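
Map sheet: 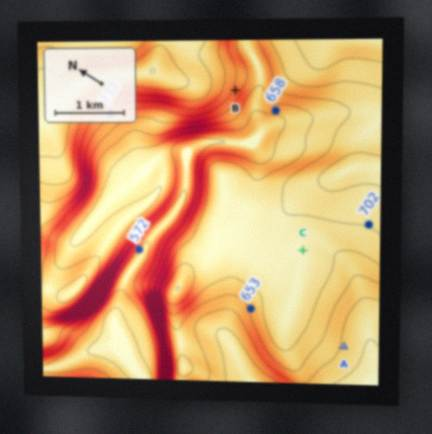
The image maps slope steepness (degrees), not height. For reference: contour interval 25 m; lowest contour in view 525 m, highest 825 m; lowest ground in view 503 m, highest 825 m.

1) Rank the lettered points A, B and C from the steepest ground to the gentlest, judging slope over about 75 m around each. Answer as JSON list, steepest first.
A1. ["B", "A", "C"]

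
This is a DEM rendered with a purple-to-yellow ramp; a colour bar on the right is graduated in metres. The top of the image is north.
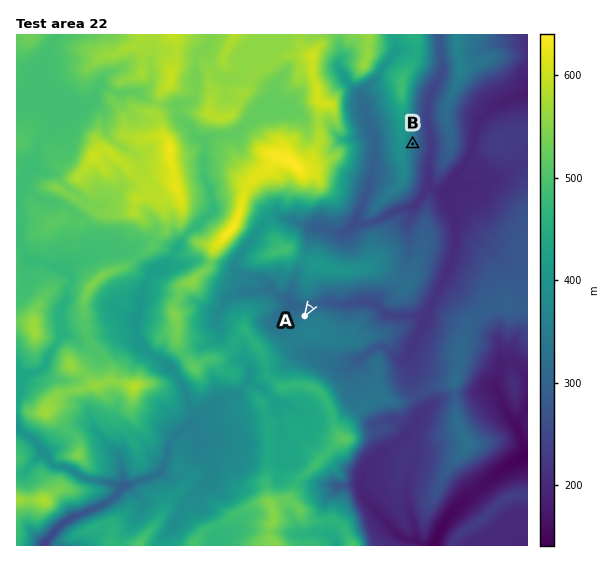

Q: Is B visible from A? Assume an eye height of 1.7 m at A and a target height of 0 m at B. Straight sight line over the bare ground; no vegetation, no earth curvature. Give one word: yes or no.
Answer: no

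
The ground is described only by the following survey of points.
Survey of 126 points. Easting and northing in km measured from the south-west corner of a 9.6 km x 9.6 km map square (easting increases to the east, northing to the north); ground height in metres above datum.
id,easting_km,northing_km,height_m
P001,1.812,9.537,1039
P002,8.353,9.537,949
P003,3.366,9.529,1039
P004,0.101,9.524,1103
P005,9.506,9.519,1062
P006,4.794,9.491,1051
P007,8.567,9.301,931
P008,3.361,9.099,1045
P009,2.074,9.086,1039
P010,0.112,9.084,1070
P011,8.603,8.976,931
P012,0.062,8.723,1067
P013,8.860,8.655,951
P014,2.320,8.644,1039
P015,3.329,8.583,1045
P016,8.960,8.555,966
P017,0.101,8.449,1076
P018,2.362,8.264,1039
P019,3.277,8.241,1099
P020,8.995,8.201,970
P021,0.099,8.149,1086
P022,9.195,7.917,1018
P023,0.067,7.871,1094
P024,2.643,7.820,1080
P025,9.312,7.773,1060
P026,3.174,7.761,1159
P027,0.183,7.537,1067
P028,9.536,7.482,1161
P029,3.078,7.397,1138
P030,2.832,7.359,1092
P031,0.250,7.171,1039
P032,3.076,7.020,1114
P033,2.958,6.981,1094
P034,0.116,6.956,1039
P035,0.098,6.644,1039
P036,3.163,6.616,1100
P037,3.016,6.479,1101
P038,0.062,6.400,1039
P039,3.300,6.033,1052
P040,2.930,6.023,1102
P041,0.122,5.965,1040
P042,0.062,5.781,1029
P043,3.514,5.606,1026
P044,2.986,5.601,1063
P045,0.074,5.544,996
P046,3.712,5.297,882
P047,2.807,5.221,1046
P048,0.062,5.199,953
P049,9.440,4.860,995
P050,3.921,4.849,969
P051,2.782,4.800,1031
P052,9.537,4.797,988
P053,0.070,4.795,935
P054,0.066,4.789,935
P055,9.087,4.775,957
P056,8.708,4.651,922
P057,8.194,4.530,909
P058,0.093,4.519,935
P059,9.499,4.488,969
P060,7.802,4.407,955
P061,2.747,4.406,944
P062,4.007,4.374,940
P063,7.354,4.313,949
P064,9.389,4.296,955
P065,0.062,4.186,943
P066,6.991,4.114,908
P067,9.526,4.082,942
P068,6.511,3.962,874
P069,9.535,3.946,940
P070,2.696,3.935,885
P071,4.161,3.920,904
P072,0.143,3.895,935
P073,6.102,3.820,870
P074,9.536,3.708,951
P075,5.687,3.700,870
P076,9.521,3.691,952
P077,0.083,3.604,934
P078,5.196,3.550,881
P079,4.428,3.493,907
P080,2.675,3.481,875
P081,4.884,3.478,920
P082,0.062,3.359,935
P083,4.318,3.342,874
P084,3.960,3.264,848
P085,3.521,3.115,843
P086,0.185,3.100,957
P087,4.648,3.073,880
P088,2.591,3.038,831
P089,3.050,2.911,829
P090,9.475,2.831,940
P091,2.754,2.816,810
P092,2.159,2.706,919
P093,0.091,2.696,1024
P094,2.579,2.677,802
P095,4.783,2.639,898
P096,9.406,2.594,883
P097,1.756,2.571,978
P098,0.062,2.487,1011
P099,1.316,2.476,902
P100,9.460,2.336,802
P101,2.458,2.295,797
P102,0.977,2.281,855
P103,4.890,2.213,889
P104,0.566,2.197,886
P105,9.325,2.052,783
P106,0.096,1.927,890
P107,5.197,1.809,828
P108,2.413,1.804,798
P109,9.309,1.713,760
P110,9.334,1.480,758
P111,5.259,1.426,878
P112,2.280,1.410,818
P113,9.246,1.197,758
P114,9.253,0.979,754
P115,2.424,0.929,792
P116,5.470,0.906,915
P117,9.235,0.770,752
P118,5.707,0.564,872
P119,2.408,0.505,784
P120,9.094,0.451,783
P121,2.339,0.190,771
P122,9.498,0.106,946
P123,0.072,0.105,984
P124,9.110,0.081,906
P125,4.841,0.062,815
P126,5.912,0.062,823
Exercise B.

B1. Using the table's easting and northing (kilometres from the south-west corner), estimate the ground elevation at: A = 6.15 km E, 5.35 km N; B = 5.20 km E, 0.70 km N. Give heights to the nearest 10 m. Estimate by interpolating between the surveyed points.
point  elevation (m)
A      870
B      900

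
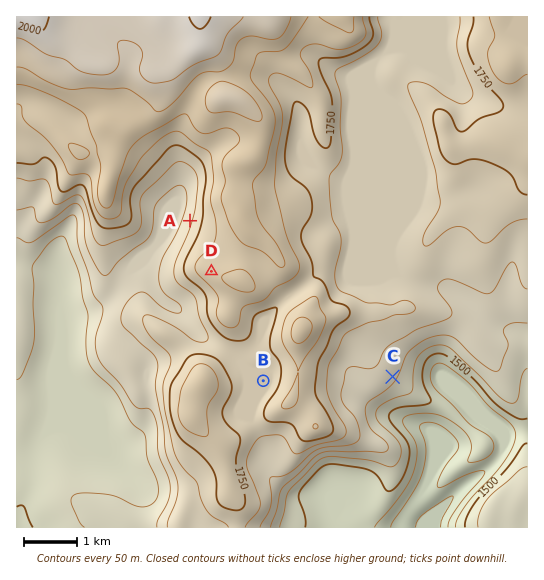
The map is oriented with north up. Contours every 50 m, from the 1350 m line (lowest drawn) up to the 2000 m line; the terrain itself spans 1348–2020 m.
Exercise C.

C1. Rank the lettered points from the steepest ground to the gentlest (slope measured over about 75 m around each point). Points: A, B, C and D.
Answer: A C D B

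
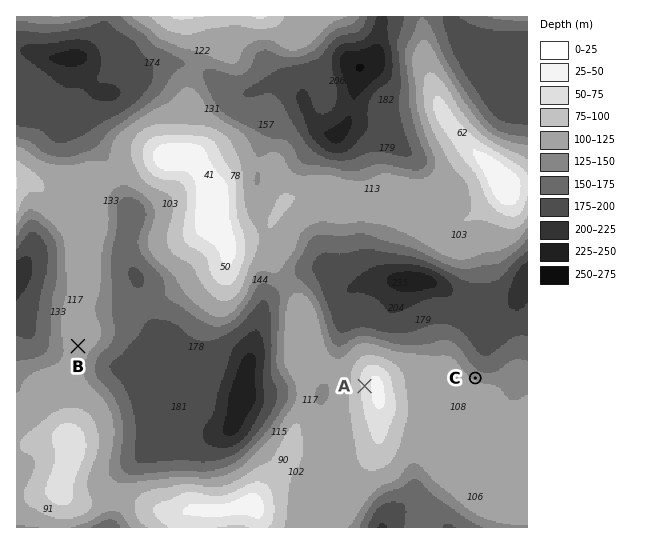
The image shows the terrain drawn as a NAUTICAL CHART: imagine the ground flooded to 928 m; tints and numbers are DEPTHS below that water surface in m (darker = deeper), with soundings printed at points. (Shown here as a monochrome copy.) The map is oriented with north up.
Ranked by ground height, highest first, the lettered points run A B C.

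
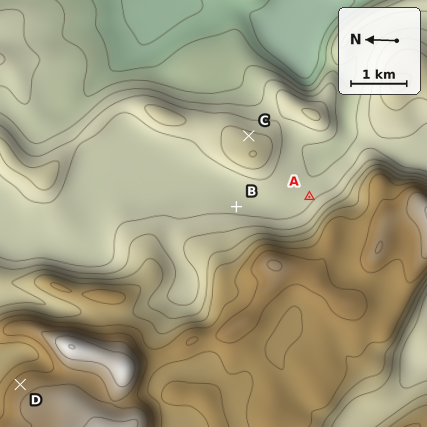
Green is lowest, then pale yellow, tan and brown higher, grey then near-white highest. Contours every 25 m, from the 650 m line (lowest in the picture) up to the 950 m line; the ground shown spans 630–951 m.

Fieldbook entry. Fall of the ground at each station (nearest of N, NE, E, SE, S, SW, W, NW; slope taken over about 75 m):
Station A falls NE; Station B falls E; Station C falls E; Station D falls NE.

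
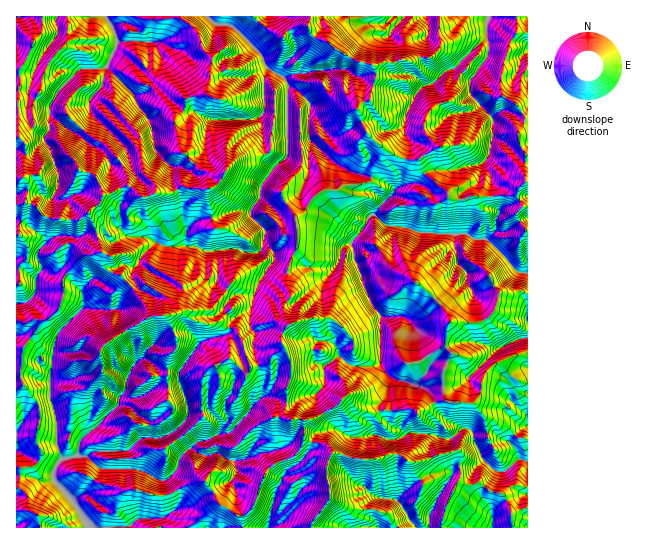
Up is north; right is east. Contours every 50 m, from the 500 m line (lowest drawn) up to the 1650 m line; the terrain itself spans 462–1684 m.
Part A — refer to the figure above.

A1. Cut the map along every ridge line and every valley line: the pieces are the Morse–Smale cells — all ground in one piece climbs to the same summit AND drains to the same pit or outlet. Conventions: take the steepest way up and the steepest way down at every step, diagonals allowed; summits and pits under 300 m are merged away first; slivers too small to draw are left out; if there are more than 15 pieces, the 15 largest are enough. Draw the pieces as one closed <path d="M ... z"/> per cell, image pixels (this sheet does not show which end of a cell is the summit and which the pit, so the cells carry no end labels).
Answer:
<path d="M263 16l-247 1 0 120 3 0 6 8-1 33 4 7-3 17 10 3 7 10 9 4 28 1 10-8 7 17 4 21 5 4-1 9 3 6 16 8 20 24 7 15 24-1 8-3 15 9 9 3 13-1 10 5 6-11 16-8 5-20 9-16 24 26 2-4-4-8 0-10 2-14 8-16-1-29 26-27 13 0 10-6 17-1 9-3 0-3-4-2-17-4-15-8-26-25 0-37-11-11-8-3-8-12-14-7-5-12-18-19z"/><path d="M23 177l-7 2 0 348 226 1 1-13 10-9 12-33 9-9 10-5-3-6-8-2-39 10-16-8-12 3-12-5-2-4 6-6 9-1 11-5 2-2 0-8-11-14-21 2-1-12-8-19 1-12 16-23 6-6 24-6 3-6-10-6-13 1-9-3-15-9-8 3-24 1-7-15-20-24-16-8-3-6 1-9-5-4-4-21-7-16-10 7-28-1-9-4-7-10-10-3 3-17z"/><path d="M487 16l-176 0-3 10 7 11 12 4 7 7 23 13 14 3 4 3 1 11-7 21-10 5-2 6 10 23 11 11 21 13 10 3 9-1 6 14 19 15 8 11 66-6 4 12 6 2 1-161-17-7-21-18z"/><path d="M371 177l-4 6-22 2-10 6-13 0-26 27 1 29-9 20-1 20 4 8-3 4 7 4 26-20 16-18 6-18 8-3 13 43 8 18 9 12-1 42 3 10 6 8 0 6-2 11-7 9 0 7 34-1 4 3 15-9 12-4-2-9 0-16 8-20-6-8 4-24 30 1 8-4 8-9 4-17 29 0 0-19-10-2-14-17-19-16-7 1-13-7-16 2-32-3-14-5-17-2-11-11 5-8 12-11 1-6-4-5z"/><path d="M523 292l-24 1-7 21-13 9-30-1-4 24 6 8-8 20 2 26-12 3-15 9-4-3-29 0-5 2 14 17 5 1 6 6-6 4 0 16-3 10 0 14 3 10-2 12 20 27 111-1 0-233z"/><path d="M233 328l-3 0-1 3-6 5-21 5-23 32 0 9 8 19 1 12 21-2 11 14 0 8-2 2-11 5-9 1-6 8 14 7 12-3 16 8 5 0 20-8 20-2 4 7 3 2 14-10 4-9 0-20-5-2-9 1-5-3 2-30 4-8 0-17-4-11-4-3-10 7-4 8-18 4-6-12-6-22z"/><path d="M310 16l-45 0-20 22 18 19 4 11 15 8 8 12 8 3 11 11 0 37 26 25 15 8 21 5 2-10 6-6 4-12-16-16-10-26 2-3 10-5 7-21-1-11-4-3-14-3-23-13-7-7-12-4-7-11z"/><path d="M346 397l-11 10-16 9-15 5 0 16 5 4 17 4 6 8-5 12 2 34-17 23 0 5 103 1-18-27 2-12-3-10 0-14 3-10 0-16 6-4-6-6-5-1-15-17-12 1-8-3-5-2z"/><path d="M383 148l-4 13-6 6-1 11 17 6 4 5 0 4-17 18-1 4 4 5 7 5 17 2 14 5 32 3 16-2 13 7 7-1 11 8 22 25 10 1 0-42-11-14 0-4 6-7-6-13-66 6-8-11-19-15-6-14-15 0z"/><path d="M265 273l-9 16-5 20-16 8-6 10 10 6 6 22 6 12 18-4 6-10 10-4 6 13 0 17-4 8-2 30 5 3 24-1 21-12 12-12-2-9-8-13 0-6 4-8 12-10 0-8-14-17-10-7-22 2-18 5-5-9 0-9 4-7z"/><path d="M351 244l-8 3-6 18-16 18-26 20-6-3-4 3-1 12 5 9 18-5 22-2 16 13 8 11 0 8-12 10-4 8 0 6 8 13 0 11 9 10 5 2 8 3 11 0 11-29 0-6-6-8-3-10 1-42-9-12-8-18z"/><path d="M305 437l-5 13-6 6-10 5 3 9-12 23-7 29 1 6 42 0 1-6 17-23-2-34 5-12-6-8-17-4z"/><path d="M283 460l-9 4-9 9-12 33-10 9 0 13 25-1 7-34 12-23z"/><path d="M527 16l-38 0-1 3 27 22 12 4z"/><path d="M486 39l-12 9-17 18 13 13 5-4 13-20 0-14z"/>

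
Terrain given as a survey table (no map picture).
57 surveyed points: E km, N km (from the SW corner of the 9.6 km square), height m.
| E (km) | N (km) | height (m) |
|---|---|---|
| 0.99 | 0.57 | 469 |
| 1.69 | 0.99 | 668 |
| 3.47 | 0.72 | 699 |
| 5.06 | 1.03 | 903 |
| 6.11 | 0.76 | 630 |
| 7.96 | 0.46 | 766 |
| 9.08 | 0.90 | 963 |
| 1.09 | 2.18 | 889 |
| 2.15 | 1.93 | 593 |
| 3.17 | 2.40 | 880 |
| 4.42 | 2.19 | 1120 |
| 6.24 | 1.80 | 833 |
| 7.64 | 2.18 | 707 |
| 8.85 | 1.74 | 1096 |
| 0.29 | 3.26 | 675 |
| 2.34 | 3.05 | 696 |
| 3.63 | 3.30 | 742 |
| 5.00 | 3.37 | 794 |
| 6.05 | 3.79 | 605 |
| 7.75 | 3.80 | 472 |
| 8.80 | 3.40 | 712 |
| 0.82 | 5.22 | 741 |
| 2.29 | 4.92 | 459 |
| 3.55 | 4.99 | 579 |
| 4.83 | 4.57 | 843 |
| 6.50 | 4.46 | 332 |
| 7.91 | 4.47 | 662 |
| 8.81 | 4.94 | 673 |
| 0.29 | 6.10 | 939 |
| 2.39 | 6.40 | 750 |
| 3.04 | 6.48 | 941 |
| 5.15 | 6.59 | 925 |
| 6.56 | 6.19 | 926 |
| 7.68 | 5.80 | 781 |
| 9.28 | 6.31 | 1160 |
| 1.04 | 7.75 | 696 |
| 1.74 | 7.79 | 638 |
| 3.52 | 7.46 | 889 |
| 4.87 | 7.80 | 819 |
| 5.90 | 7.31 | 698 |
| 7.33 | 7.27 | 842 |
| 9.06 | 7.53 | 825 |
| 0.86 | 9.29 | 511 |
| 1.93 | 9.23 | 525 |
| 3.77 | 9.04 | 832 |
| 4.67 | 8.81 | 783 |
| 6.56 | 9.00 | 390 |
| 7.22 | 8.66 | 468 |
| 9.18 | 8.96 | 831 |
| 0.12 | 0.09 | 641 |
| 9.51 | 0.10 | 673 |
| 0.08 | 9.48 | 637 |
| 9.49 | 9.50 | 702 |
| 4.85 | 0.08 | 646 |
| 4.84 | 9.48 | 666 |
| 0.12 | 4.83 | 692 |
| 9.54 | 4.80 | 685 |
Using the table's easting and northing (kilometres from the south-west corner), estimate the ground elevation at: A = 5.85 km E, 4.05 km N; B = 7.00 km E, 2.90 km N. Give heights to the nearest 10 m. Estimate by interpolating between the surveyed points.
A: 590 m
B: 610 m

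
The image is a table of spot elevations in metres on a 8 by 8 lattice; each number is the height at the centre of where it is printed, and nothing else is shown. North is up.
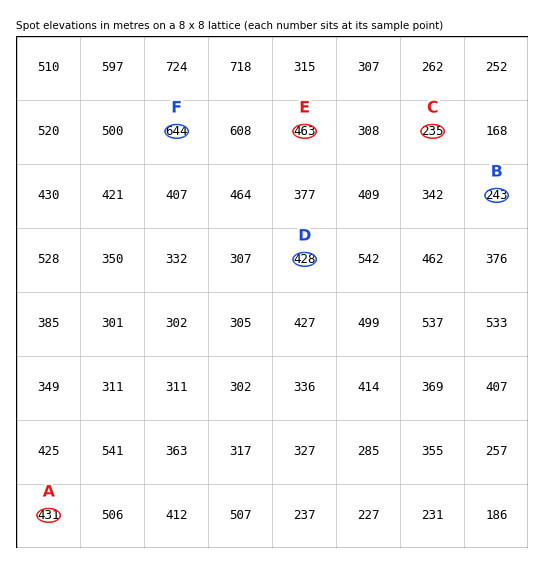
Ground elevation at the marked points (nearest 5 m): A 430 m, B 245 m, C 235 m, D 430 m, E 465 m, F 645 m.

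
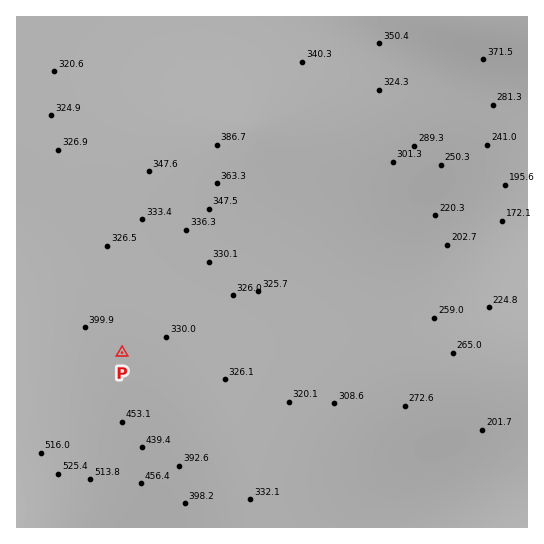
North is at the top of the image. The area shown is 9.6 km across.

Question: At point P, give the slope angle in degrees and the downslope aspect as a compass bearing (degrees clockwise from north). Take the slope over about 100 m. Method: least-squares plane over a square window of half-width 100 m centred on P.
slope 5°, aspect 50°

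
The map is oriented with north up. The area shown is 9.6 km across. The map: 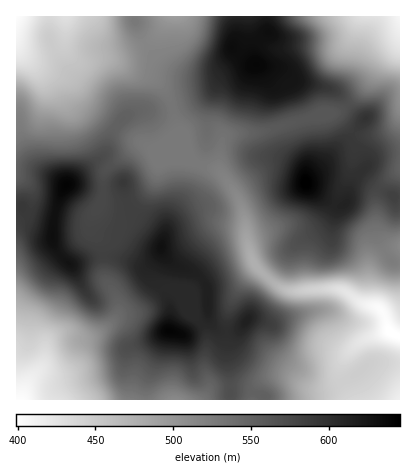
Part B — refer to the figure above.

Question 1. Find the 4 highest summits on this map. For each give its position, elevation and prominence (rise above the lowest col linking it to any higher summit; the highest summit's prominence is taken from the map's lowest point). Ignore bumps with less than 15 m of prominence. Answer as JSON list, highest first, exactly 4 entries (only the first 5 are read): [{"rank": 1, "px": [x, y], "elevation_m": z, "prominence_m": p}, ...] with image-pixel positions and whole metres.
[{"rank": 1, "px": [306, 182], "elevation_m": 646, "prominence_m": 247}, {"rank": 2, "px": [168, 330], "elevation_m": 642, "prominence_m": 109}, {"rank": 3, "px": [66, 186], "elevation_m": 642, "prominence_m": 58}, {"rank": 4, "px": [256, 64], "elevation_m": 638, "prominence_m": 69}]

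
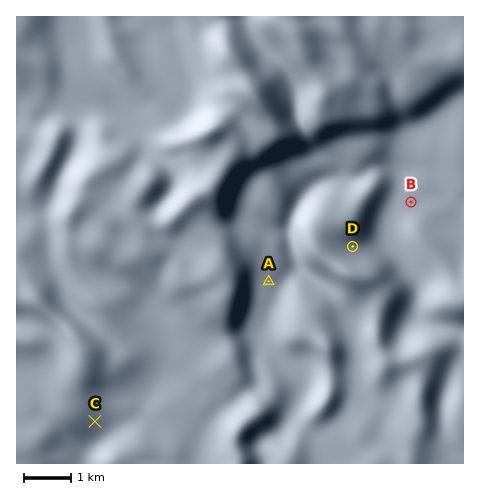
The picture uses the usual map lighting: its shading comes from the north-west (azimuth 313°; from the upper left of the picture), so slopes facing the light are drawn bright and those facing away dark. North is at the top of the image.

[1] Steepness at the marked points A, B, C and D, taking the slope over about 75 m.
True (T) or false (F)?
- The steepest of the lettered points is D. T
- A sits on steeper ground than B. T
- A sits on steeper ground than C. F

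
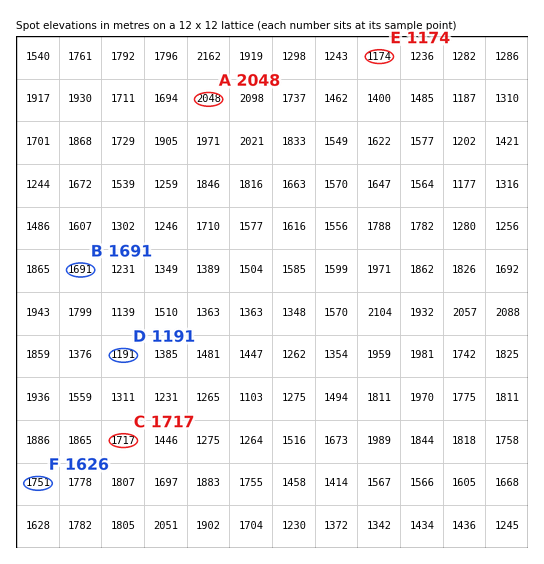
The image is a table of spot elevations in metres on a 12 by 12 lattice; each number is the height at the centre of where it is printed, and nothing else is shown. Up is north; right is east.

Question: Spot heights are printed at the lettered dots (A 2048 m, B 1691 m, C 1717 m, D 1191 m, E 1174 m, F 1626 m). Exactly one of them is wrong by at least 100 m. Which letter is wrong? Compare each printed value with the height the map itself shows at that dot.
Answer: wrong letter F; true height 1751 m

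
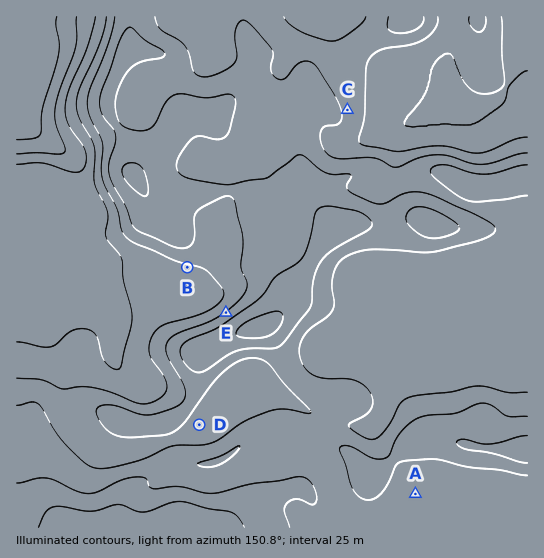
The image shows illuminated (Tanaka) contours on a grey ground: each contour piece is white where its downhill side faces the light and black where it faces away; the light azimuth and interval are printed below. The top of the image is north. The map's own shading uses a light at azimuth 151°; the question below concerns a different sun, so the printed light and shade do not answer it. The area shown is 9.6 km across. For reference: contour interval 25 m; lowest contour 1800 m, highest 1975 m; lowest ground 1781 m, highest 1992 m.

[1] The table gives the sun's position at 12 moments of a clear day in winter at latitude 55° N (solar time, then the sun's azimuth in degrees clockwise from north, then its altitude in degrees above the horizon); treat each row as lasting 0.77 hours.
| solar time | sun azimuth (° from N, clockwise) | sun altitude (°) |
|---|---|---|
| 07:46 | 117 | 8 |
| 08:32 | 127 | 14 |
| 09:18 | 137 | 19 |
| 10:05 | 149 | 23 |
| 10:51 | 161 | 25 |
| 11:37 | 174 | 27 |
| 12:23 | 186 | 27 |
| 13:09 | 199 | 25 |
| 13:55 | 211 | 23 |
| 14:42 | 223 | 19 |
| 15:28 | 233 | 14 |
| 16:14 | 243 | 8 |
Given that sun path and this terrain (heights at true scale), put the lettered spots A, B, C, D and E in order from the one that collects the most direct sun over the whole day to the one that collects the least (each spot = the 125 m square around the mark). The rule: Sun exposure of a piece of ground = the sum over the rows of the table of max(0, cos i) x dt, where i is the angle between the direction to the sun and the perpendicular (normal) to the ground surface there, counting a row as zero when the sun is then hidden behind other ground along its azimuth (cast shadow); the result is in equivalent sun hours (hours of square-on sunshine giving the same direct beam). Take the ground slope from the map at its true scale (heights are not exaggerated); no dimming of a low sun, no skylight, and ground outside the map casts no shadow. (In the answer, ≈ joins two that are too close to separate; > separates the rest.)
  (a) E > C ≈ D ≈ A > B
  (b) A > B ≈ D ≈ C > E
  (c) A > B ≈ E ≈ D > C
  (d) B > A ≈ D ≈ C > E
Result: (d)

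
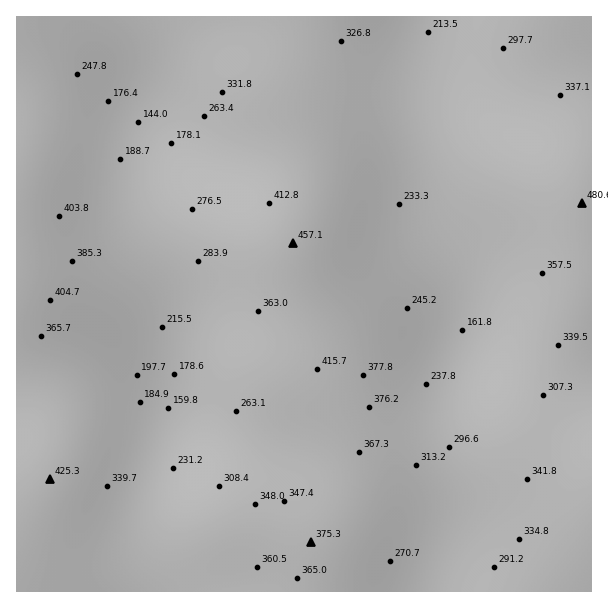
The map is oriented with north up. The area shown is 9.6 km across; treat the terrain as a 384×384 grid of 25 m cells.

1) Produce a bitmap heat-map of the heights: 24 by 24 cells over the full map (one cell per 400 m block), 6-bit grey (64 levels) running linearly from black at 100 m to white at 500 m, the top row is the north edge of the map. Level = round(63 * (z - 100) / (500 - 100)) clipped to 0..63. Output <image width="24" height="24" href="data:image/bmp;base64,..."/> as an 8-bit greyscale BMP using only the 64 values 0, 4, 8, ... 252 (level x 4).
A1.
<image width="24" height="24" href="data:image/bmp;base64,Qk12BgAAAAAAADYEAAAoAAAAGAAAABgAAAABAAgAAAAAAEACAAATCwAAEwsAAAABAAAAAAAAAAAAAAEBAQACAgIAAwMDAAQEBAAFBQUABgYGAAcHBwAICAgACQkJAAoKCgALCwsADAwMAA0NDQAODg4ADw8PABAQEAAREREAEhISABMTEwAUFBQAFRUVABYWFgAXFxcAGBgYABkZGQAaGhoAGxsbABwcHAAdHR0AHh4eAB8fHwAgICAAISEhACIiIgAjIyMAJCQkACUlJQAmJiYAJycnACgoKAApKSkAKioqACsrKwAsLCwALS0tAC4uLgAvLy8AMDAwADExMQAyMjIAMzMzADQ0NAA1NTUANjY2ADc3NwA4ODgAOTk5ADo6OgA7OzsAPDw8AD09PQA+Pj4APz8/AEBAQABBQUEAQkJCAENDQwBEREQARUVFAEZGRgBHR0cASEhIAElJSQBKSkoAS0tLAExMTABNTU0ATk5OAE9PTwBQUFAAUVFRAFJSUgBTU1MAVFRUAFVVVQBWVlYAV1dXAFhYWABZWVkAWlpaAFtbWwBcXFwAXV1dAF5eXgBfX18AYGBgAGFhYQBiYmIAY2NjAGRkZABlZWUAZmZmAGdnZwBoaGgAaWlpAGpqagBra2sAbGxsAG1tbQBubm4Ab29vAHBwcABxcXEAcnJyAHNzcwB0dHQAdXV1AHZ2dgB3d3cAeHh4AHl5eQB6enoAe3t7AHx8fAB9fX0Afn5+AH9/fwCAgIAAgYGBAIKCggCDg4MAhISEAIWFhQCGhoYAh4eHAIiIiACJiYkAioqKAIuLiwCMjIwAjY2NAI6OjgCPj48AkJCQAJGRkQCSkpIAk5OTAJSUlACVlZUAlpaWAJeXlwCYmJgAmZmZAJqamgCbm5sAnJycAJ2dnQCenp4An5+fAKCgoAChoaEAoqKiAKOjowCkpKQApaWlAKampgCnp6cAqKioAKmpqQCqqqoAq6urAKysrACtra0Arq6uAK+vrwCwsLAAsbGxALKysgCzs7MAtLS0ALW1tQC2trYAt7e3ALi4uAC5ubkAurq6ALu7uwC8vLwAvb29AL6+vgC/v78AwMDAAMHBwQDCwsIAw8PDAMTExADFxcUAxsbGAMfHxwDIyMgAycnJAMrKygDLy8sAzMzMAM3NzQDOzs4Az8/PANDQ0ADR0dEA0tLSANPT0wDU1NQA1dXVANbW1gDX19cA2NjYANnZ2QDa2toA29vbANzc3ADd3d0A3t7eAN/f3wDg4OAA4eHhAOLi4gDj4+MA5OTkAOXl5QDm5uYA5+fnAOjo6ADp6ekA6urqAOvr6wDs7OwA7e3tAO7u7gDv7+8A8PDwAPHx8QDy8vIA8/PzAPT09AD19fUA9vb2APf39wD4+PgA+fn5APr6+gD7+/sA/Pz8AP39/QD+/v4A////AKCYjIB8gIiUnKCkqKSYhGhQTFRsiJikpKyomIyIiJScpKSorKykjHBYUFhwiJyosLi0qJiMiJSgqKiorKyolHxkWGB0jJystMTEtKCIgISQnKCgoKSkmIRwaHB8kJyouMTMvKCAbGh0gIiMlJygnJCAeHyEkJyotMDIuJhwUEhUZHSAjJikpJiIgICIkJSgsLC4qIhcPDA8VGyAkKCsrJyIeHR8hIyUpKCglHRMMCg0VHCMoLS4sJyAaGBodISMmJSQhGhIMCw8XHyctMDAsJBsUEhQZHiIkJiQgGhQPDhEZIiovMjArIhgQDQ8WHSMmKigjHRcSERMaIyswMS8pIBYOCg0VHiYqLywnIRsWExUbJCwxMS4nHhUOCg0VHykvNDErJB0YFhgeJy8zMi4mHRUODA8XIiwzNzMsJB4aGRwiKzM2NC4lHBQPDhEaJS82OTMrIx0aGh4lLjU4NS0jGhMQERUeKTM5OTMpIBoYGR4lLTQ2NCwiGRMRFBojLjY7OTEmHBYUFhsiKTAzMSohGBMTGB8oMjk7Ni0iFxAOERceJiwvLikhGRUWGyIrMjg5MCgdEwsKDRQdJSotLSghGhYXHCMqLzM0KSIZDwkIDRUfJywuLCcgGhYXGyEmKiwsIx4XDwoKEBkiKi4vLCYfGRUVGR4iJSYmIR0XEQ4PFB0lKy4uKiUeFxQUFxwgIyMjIh8bFhQVGiAmKiwrKSQdFxMTFhsgIyQkJSIfHBobHiImKCkqKCQeGBMSFRshJSYmA=="/>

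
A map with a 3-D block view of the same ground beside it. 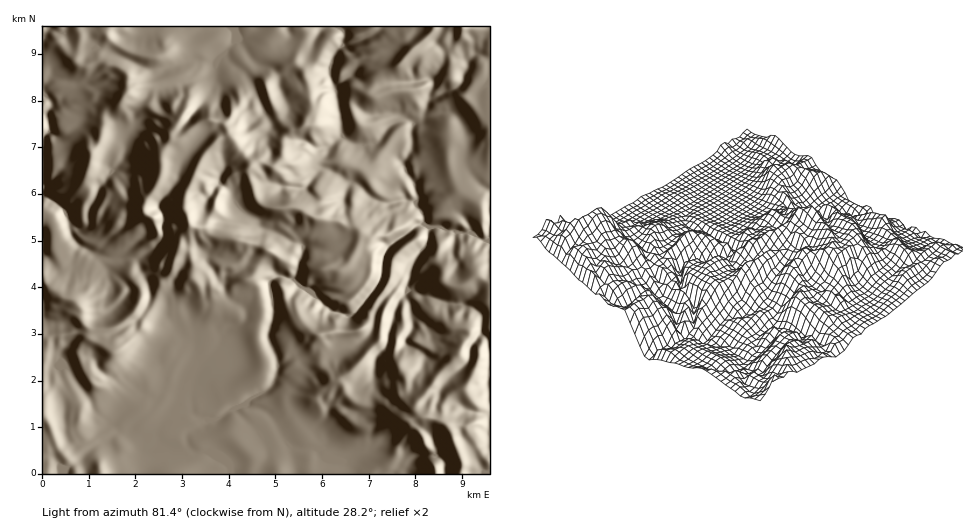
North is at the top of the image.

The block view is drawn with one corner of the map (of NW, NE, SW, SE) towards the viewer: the NE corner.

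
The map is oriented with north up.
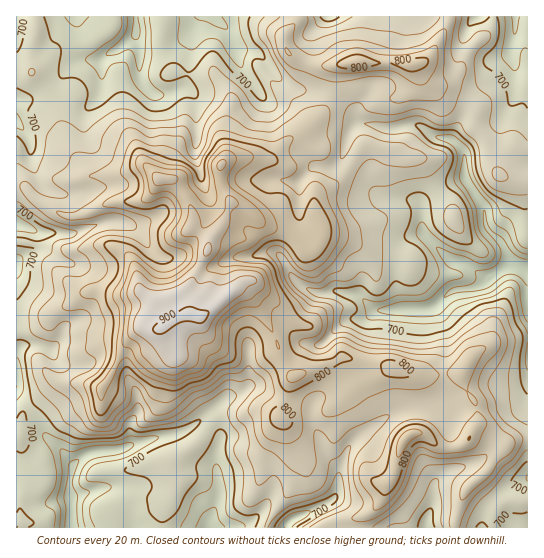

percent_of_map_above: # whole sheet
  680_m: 91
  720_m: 63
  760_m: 36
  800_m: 16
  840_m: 7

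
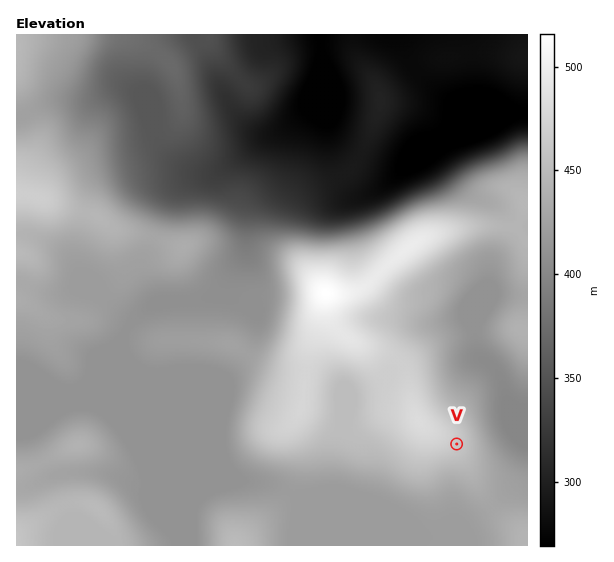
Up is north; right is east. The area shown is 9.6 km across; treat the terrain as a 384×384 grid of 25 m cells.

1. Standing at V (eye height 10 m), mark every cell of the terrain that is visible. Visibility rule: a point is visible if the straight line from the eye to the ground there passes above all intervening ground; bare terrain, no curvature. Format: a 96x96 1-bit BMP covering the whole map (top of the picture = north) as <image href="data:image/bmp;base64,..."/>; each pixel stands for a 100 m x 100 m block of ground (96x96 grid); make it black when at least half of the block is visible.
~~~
<image width="96" height="96" href="data:image/bmp;base64,Qk2+BAAAAAAAAD4AAAAoAAAAYAAAAGAAAAABAAEAAAAAAIAEAAATCwAAEwsAAAIAAAAAAAAA////AAAAAAD///+AAP////////////+AAP//////////+D+AAP/////////+AH/AAf/////////+AH/gAf/////////+AP8AAf//////////AfwAA///4AD///+HA/gAA/+AAAAf//8Ax+AAAAAAAAAP//8Af8AAAAAAAAAH//8AfgAAAAAAAAAH//8AAAAAAAAAAAAP//8AAAAAAAAAAAAP//8AAAAAAAAAAAAf//8AAAAAAAAAAAAf//8AAAAAAAAAAAAP//8AAAAAAAAAAAAP//8AAAAAAAAAAAAH//8AAAAAAAAAAAAH//8AAAAAAAAAAAAH//8AAAAAAAAAAAAH/H8AAAAAAAAAAAAP+D8AAAAAAAAAAAAP8D8AAAAAAAAAAAAOAD8AAAAAAAAAAAAMAH8AAAAAAAAAAAAMB/8AAAAAAAAAAAAMB/8AAAAAAAAAAAAcD/8AAAAAAAAAAAAcD/8AAAAAAAAAAAAcD/8AAAAAAAAAAAAeD/8AAAAAAAAAAAA+D/8AAAAAAAAAAAA/D/8AAAAAAAAAAAA/D/8AAAAAAAAAAAA///8AAAAAAAAAAAAf//8AAAAAAAAAAAAP//8AAAAAAAAAAfwH//8AAAAAAAAAA/gD//8AAAAAAAAAAAAB//8AAAAAAAAAAAAA//8AAAAAAAAAMAAD//8AAAAAAAAAfAAP//gAAAAAAAAA/8A//+AAAAAAAAAA//j//+AAAAAAAAAAf////+AAAAAAAAAAf/////gAAAAAAAAAH/////4AAAAAAAAAAH////8AAAAAAAAAAB////8AAAAAAAAAAB////8AAAAAAAAAAA////8AAAAAAAAAAAf///8AAAAAAAAAAAH///8AAAAAAAAAAAD///8AAAAAAAAAAAB///8AAAAAAAAAAAA///8AAAAAAAAAAAAP//8AAAAAAAAAAAAB//8AAAAAAAAAAAAAH/8AAAAAAAAAAAAAAAcAAAAAAAAAAAAAAAcAAAAAAAAAAAAAAAcAAAAAAAAAAAAAAAcAAAAAAAAAAAAAAA8AAAAAAAAAAAAAAA4AAAAAAAAAAAAAABwAAAAAAAAAAAAAAAAAAAAAAAAAAAAAAAAAAAAAAAAAAAAAAAAAAAAAAAAAAAAAAAAAAAAAAAAAAAAAAAAAAAAAAAAAAAAAAAAAAAAAAAAAAAAAAAAAAAAAAAAAAAAAAAAAAAAAAAAAAAAAAAAAAAAAAAAAAAAAAAAAAAAAAAAAAAAAAAAAAAAAAAAAAAAAAAAAAAAAAAAAAAAAAAAAAAAAAAAAAAAAAAAAAAAAAAAAAAAAAAAAAAAAAAAAAAAAAAAAAAAAAAAAAAAAAAAAAAAAAAAAAAAAAAAAAAAAAAAAAAAAAAAAAAAAAAAAAAAAAAAAAAAAAAAAAAAAAAAAAAAAAAAAAAAAAAAAAAAAAAAAAAAAAAAAAAAAAAAAAAAAAAAAAAAAAAAAAAAAAAAAAAAAAAAAAAAAAAAAAAAAAAAAAAAAAAAAAAAAAAAAAAAAAAAAAAAAAAAAAAAAAAA="/>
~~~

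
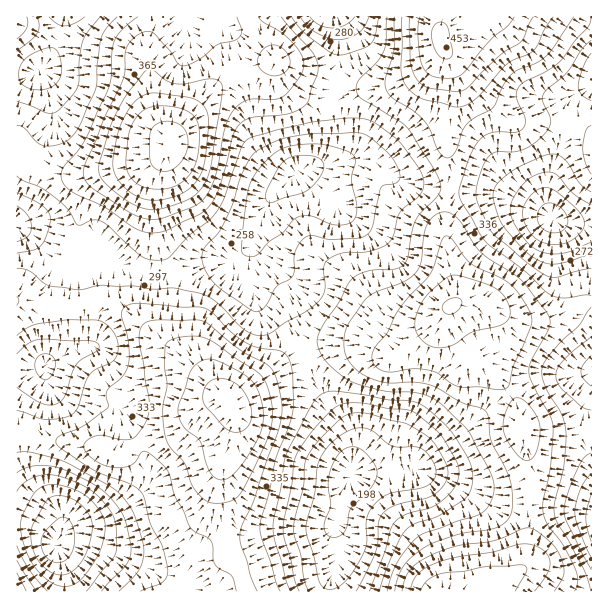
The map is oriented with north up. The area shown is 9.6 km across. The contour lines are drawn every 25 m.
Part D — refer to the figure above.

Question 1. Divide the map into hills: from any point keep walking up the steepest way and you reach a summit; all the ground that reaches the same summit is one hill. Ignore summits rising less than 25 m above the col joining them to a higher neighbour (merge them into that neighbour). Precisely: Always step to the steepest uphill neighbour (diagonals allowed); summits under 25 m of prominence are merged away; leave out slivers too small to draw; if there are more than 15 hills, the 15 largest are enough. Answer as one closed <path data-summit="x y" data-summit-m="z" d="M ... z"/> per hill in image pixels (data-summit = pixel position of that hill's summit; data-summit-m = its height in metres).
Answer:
<path data-summit="452 306" data-summit-m="428" d="M365 160l-51 6-18 6-25 25-15 34-8 29 2 22 4 9 6 7 16 10 8 10 36 74 26 33 4 9 2 40 67-4 24 8 27 14 33 12 52 1 36 6 1-53-8-23 0-24 8-15 0-171-32-3-63-29-51-3-36-6-12-4-17-16z"/><path data-summit="170 146" data-summit-m="462" d="M333 16l-270 0-5 23-12 24-8 9-22 3 0 447 13 2 13 6 12 10 2 6 5-13 0-17-21-25-9-17-3-10 0-17 18-52 0-30 4-4 30-11 4-3 0-45-4-14 2-12 31-12 4 0 32 13 30-1 31-12 23-4 19-15 19-48 25-25 33-12 5-4 4-7 2-21-8-36 0-12 6-27 0-23z"/><path data-summit="236 410" data-summit-m="437" d="M251 246l-18 14-23 4-31 12-30 1-32-13-4 0-31 12-2 12 4 14 0 45-4 3-20 6-14 9 0 30-18 52 0 17 3 10 9 17 21 25 0 17-5 9 0 7 8 21 2 22 264-1 0-7 8-30-4-27 4-11 8-33 6-9 0-34-6-15-26-33-36-74-8-10-16-10-6-7-4-9-2-10z"/><path data-summit="440 36" data-summit-m="454" d="M591 16l-256 0 3 14 0 23-6 27 0 12 6 24 2 28-7 13-17 8 19-1 18-4 21 2 12 6 12 12 12 4 36 6 51 3 54 24-4-26 11-42 7-18 3-18 4-11 20-16z"/><path data-summit="443 591" data-summit-m="446" d="M419 470l-50 2-15 2-5 3-15 50 4 27-8 30 0 8 262-1-1-80-36-6-52-1-33-12-27-14z"/><path data-summit="17 591" data-summit-m="321" d="M23 523l-7 1 0 67 49 1-1-22-10-30-12-10z"/><path data-summit="17 20" data-summit-m="322" d="M62 16l-46 1 1 57 21-2 8-9 12-24 4-16z"/>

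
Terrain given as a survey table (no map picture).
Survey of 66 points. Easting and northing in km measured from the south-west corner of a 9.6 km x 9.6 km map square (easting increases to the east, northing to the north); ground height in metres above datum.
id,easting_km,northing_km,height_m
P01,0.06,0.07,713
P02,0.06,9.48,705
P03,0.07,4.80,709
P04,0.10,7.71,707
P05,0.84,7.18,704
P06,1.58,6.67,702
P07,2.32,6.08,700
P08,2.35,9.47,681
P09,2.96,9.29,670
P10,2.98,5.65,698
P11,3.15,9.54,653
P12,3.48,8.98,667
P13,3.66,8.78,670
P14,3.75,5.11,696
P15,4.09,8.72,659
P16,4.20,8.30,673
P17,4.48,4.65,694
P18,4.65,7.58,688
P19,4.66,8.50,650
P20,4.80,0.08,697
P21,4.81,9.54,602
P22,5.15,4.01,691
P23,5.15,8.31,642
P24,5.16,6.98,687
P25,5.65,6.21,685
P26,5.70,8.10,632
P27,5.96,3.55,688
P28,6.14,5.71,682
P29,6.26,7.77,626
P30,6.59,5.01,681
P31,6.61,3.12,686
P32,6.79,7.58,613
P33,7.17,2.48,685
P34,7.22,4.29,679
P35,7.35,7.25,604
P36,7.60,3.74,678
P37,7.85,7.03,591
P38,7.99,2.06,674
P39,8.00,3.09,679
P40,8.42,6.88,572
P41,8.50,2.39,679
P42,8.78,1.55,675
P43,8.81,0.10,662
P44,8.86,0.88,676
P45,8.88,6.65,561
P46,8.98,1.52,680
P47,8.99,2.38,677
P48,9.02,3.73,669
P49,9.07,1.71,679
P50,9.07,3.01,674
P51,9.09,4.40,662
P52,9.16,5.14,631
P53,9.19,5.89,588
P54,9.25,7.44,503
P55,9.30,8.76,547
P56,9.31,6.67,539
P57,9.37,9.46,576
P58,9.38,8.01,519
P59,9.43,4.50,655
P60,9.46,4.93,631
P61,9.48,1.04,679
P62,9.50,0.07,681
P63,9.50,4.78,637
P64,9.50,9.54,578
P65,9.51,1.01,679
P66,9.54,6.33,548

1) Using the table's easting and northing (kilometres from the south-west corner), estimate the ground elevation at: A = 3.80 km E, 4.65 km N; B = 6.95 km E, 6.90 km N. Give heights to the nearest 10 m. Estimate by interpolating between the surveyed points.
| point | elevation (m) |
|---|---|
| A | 700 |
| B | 640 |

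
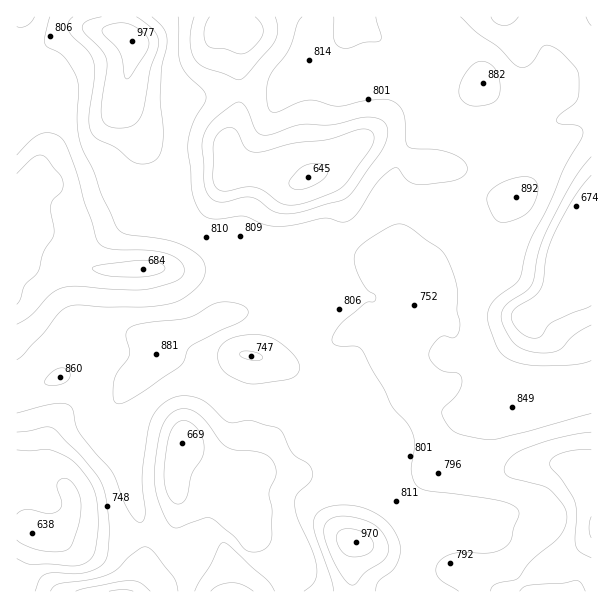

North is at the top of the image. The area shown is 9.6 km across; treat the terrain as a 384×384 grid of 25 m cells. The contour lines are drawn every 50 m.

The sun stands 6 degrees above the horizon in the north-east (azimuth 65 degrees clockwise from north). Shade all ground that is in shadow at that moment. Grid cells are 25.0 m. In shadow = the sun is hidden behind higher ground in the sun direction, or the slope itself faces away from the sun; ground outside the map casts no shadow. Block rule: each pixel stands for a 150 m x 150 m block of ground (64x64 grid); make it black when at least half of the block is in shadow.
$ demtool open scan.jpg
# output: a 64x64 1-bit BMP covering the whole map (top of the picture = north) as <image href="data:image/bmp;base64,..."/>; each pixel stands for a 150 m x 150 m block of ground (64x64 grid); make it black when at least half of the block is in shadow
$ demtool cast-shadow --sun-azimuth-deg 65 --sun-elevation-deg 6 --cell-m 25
<image width="64" height="64" href="data:image/bmp;base64,Qk0+AgAAAAAAAD4AAAAoAAAAQAAAAEAAAAABAAEAAAAAAAACAAATCwAAEwsAAAIAAAAAAAAA////AAAAAABwAAP/+AAAAAAAAf/4AAAAAAAA//gAAAAH4AA/+AAAAA/gAD/4AAAAH+AAH/AAAAA/4AAP8AAAAD/wAA/gAAAAP/AAH4AAAAA/8AAOAAAAAD/wAAwAAAAAf+AQAAAAAAD/4AAAAAAAAP/gADwAAAAA/8AgPAAAAAB/gH48AAAAAD8AfwAAAAAAHgB/AAAAAAAOAH4AAAAAAAQAfgAAAAAAAAA8AAAAAAAAAAAAAAAAAABgAAAAAAAAACAAAAAAAAAAAAAAAAwAAAAAAAgACAAAAAAAPAAAAAAAAAA4AAAAAAAAAAAAAAAAAAAAAAAAAAAAAAAAAAAAAAAAAAAAAAAAAAAAAAAAAAAAAAAAAAEAAAAAAAAAAQAAAA/wAAABAAAAP/AAAAAAAAP/8AAAAAAAA//AAAAAAAAH4AAAAAAAAA/gAAAAAAAAP8AAAAAAAAB/wAAAAAAMAP/AAAAAAAAA/4AAAB4AAAD/gAAAPgAAAP+AAAA/AAAA/wAAAB8AAAD/8AAAH4AAAH/wA8APwAAAf+AD4A/gAAA/4AHwB+AAAD/AAfAD4AAAP8AA8AAAAAA/4ABgAAAAAH/gAGAAAAAAf+AAIAAAAAD/8AAAAAAAAP/wAAAAAAAAf/AAAAAAAAB/8AB4AAAAAD/gAPxwAAAAf4AAfnAAAAB0AAB8OAAAAA=="/>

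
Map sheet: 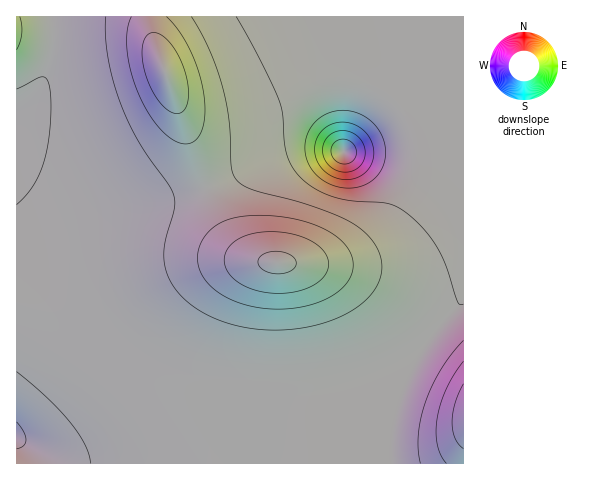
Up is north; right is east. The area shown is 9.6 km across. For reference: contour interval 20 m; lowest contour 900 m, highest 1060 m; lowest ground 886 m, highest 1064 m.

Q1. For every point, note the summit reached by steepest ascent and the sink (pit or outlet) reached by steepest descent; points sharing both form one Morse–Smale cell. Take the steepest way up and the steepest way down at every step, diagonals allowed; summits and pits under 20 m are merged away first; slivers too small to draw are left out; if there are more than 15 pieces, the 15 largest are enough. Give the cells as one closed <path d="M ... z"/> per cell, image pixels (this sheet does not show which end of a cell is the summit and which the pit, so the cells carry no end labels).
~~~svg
<path d="M463 16l-39 1-30 60-51 74-14-2-36 0-10 2-48 25-30 12 16 37 13 19 19 15 21 4-7 6-6 15-6 27-6 47 0 52 7 42 4 12 130-1 0-32 5-24 8-24 23-40 38-45z"/><path d="M17 176l-1 287 243 1-10-54 0-52 6-47 6-27 6-15 7-6-21-4-19-15-13-19-15-36-60 14-59 4-19-2-23-8-16-9z"/><path d="M424 16l-274 0-1 8 4 15 25 67 27 81 15-4 63-32 10-2 36 0 14 2 51-74 24-46z"/><path d="M148 16l-96 1 1 30-4 21-15 28-18 15 0 64 20 17 32 13 34 2 64-8 39-11-20-62-32-87z"/><path d="M463 298l-37 45-23 40-8 24-5 24-1 28 2 5 73-1z"/><path d="M52 16l-36 1 1 93 17-14 15-28 4-21 0-29z"/>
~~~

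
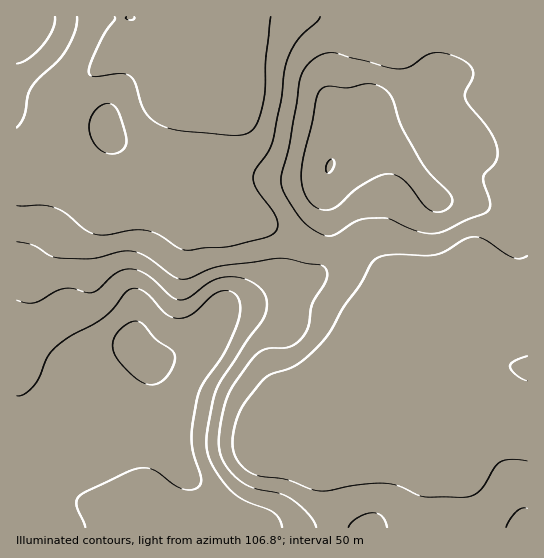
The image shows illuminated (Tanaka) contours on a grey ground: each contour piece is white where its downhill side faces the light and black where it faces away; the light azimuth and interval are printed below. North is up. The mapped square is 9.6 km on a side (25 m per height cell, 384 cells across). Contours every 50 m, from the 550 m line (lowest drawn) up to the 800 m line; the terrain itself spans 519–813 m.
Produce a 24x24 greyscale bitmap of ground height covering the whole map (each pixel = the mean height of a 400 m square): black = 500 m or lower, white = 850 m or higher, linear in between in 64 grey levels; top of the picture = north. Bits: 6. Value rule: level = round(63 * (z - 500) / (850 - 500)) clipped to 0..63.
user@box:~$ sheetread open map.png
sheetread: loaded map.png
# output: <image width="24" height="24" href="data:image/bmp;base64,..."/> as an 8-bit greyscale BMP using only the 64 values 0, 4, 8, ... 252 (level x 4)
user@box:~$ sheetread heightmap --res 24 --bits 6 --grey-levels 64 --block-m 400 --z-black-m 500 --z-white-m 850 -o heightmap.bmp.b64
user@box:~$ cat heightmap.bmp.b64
<image width="24" height="24" href="data:image/bmp;base64,Qk12BgAAAAAAADYEAAAoAAAAGAAAABgAAAABAAgAAAAAAEACAAATCwAAEwsAAAABAAAAAAAAAAAAAAEBAQACAgIAAwMDAAQEBAAFBQUABgYGAAcHBwAICAgACQkJAAoKCgALCwsADAwMAA0NDQAODg4ADw8PABAQEAAREREAEhISABMTEwAUFBQAFRUVABYWFgAXFxcAGBgYABkZGQAaGhoAGxsbABwcHAAdHR0AHh4eAB8fHwAgICAAISEhACIiIgAjIyMAJCQkACUlJQAmJiYAJycnACgoKAApKSkAKioqACsrKwAsLCwALS0tAC4uLgAvLy8AMDAwADExMQAyMjIAMzMzADQ0NAA1NTUANjY2ADc3NwA4ODgAOTk5ADo6OgA7OzsAPDw8AD09PQA+Pj4APz8/AEBAQABBQUEAQkJCAENDQwBEREQARUVFAEZGRgBHR0cASEhIAElJSQBKSkoAS0tLAExMTABNTU0ATk5OAE9PTwBQUFAAUVFRAFJSUgBTU1MAVFRUAFVVVQBWVlYAV1dXAFhYWABZWVkAWlpaAFtbWwBcXFwAXV1dAF5eXgBfX18AYGBgAGFhYQBiYmIAY2NjAGRkZABlZWUAZmZmAGdnZwBoaGgAaWlpAGpqagBra2sAbGxsAG1tbQBubm4Ab29vAHBwcABxcXEAcnJyAHNzcwB0dHQAdXV1AHZ2dgB3d3cAeHh4AHl5eQB6enoAe3t7AHx8fAB9fX0Afn5+AH9/fwCAgIAAgYGBAIKCggCDg4MAhISEAIWFhQCGhoYAh4eHAIiIiACJiYkAioqKAIuLiwCMjIwAjY2NAI6OjgCPj48AkJCQAJGRkQCSkpIAk5OTAJSUlACVlZUAlpaWAJeXlwCYmJgAmZmZAJqamgCbm5sAnJycAJ2dnQCenp4An5+fAKCgoAChoaEAoqKiAKOjowCkpKQApaWlAKampgCnp6cAqKioAKmpqQCqqqoAq6urAKysrACtra0Arq6uAK+vrwCwsLAAsbGxALKysgCzs7MAtLS0ALW1tQC2trYAt7e3ALi4uAC5ubkAurq6ALu7uwC8vLwAvb29AL6+vgC/v78AwMDAAMHBwQDCwsIAw8PDAMTExADFxcUAxsbGAMfHxwDIyMgAycnJAMrKygDLy8sAzMzMAM3NzQDOzs4Az8/PANDQ0ADR0dEA0tLSANPT0wDU1NQA1dXVANbW1gDX19cA2NjYANnZ2QDa2toA29vbANzc3ADd3d0A3t7eAN/f3wDg4OAA4eHhAOLi4gDj4+MA5OTkAOXl5QDm5uYA5+fnAOjo6ADp6ekA6urqAOvr6wDs7OwA7e3tAO7u7gDv7+8A8PDwAPHx8QDy8vIA8/PzAPT09AD19fUA9vb2APf39wD4+PgA+fn5APr6+gD7+/sA/Pz8AP39/QD+/v4A////AMjEvKykoKCYmJiYmIx0ZGRsaFhYXFxkbMDAuLCkoKCoqJyMfGxYUFBYWExISExYZLi4wMS8sLDAtIxgSEA4NDw8PDQwMDxMVLi4yNTQyMjIrHBALCgoKCgoKCgoKDhESLi4xMzM0NTIqHBALCgkJCQkJCQkLDxERLi8xMTEzNDIsHhINCwkJCQkJCQkKDhAPLS8xMTI0NTMuIxcRDQoJCQkJCQkKDA0LKy4wMjQ3NzUyKh4WEw8KCQkJCQkJCgoJKSwuMTY4NzU1MSYdGxcPCgkJCQkJCgsLJykrLTI2NDAyMysjIBwVDQoJCQkJCg0OJCUnJysxLicqMS0lIRwYEgwKCQkJCg0QISEiIiYqJR4gJyYjIB0bFhAMCgoKCg0QHhwcHB4gGxYVGBobHBsaGBMQEBANDA8SGhkXFRUWFBIRERETFRkbGRcXGBgVERQUFRUSDgwOEBAQDw4PFRwgHRsbHSEfGhkWEBANCwoMDg4ODg8SGSMoJB8eIiYjHhkVDgsLCwwNDg4PEBAUGyUsKiYkJSQfHBkVDgsLDhEQDw8PDw4RGSQsLCooJSAeHhsWDwsLEhQQDAoJCQkNFiEqKyooIh4fHxkVEQwLERMNBwUEBAQJFB8nKSkmIB4eGxYVEw0LDA4KBQMDAwQIEh4kJSYjHx4dGRUVGBINCQgHBAMDAwQIERsfHh4cHB4eGhcWHhkRCwcGBAMDAwQIDhYZGhgWFhkYFxcWIRwVDQkIBgQEBAUIDBEUFhUVFRUVFRUVA=="/>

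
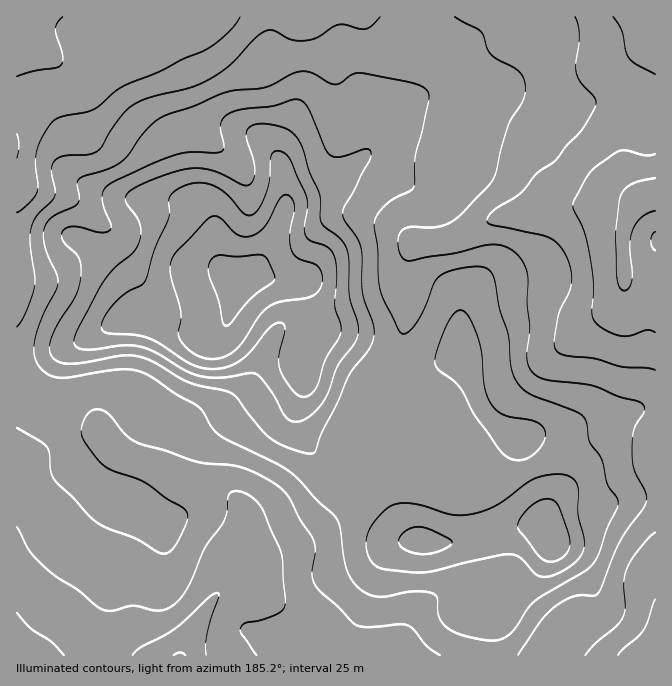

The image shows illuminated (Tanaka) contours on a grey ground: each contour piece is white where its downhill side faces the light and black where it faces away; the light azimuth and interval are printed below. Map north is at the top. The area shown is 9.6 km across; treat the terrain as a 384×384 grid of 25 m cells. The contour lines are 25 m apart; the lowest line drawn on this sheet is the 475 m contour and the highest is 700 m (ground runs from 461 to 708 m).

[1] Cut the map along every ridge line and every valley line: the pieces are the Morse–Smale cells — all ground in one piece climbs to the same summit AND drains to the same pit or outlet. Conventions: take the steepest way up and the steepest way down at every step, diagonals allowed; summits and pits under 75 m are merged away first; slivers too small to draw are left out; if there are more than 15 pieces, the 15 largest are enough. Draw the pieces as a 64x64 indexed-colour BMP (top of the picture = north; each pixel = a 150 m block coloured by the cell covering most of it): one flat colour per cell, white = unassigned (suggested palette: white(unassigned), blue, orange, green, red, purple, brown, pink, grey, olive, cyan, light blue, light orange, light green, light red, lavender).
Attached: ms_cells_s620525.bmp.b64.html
<image width="64" height="64" href="data:image/bmp;base64,Qk12CAAAAAAAAHYAAAAoAAAAQAAAAEAAAAABAAQAAAAAAAAIAAATCwAAEwsAABAAAAAAAAAA////ALR3HwAOf/8ALKAsACgn1gC9Z5QAS1aMAMJ34wB/f38AIr28AM++FwDox64AeLv/AIrfmACWmP8A1bDFACIiIiIiIiIiIiIiIiIiIiIiIiIiIiIiIhERERERERERIiIiIiIiIiIiIiIiIiIiIiIiIiIiIiIiEREREREREREiIiIiIiIiIiIiIiIiIiIiIiIiIiIiIiIRERERERERESIiIiIiIiIiIiIiIiIiIiIiIiIiIiIiIRERERERERERIiIiIiIiIiIiIiIiIiIiIiIiIiIiIiIREREREREREREiIiIiIiIiIiIiIiIiIiIiIiIiIiIiIhERERERERERESIiIiIiIiIiIiIiIiIiIiIiIiIiIiIhERERERERERERIiIiIiIiIiIiIiIiIiIiIiIiIiIiIiEREREREREREREiIiIiIiIiIiIiIiIiIiIiIiIiIiIiIRERERERERERESIiIiIiIiIiIiIiIiIiIiIiIiIiIiIhERERERERERERIiIiIiIiIiIiIiIiIiIiIiIiIiIiIiEREREREREREREiIiIiIiIiIiIiIiIiIiIiIiIiIiERERERERERERERESIiIiIiIiIiIiIiIiIiIiIiIiIhERERERERERERERERIiIiIiIiIiIiIiIiIiIiIiIiIhEREREREREREREREREiIiIiIiIiIiIiIiIiIiIiIiIiERERERERERERERERESIiIiIiIiIiIiIiIiIiIiIiIiERERERERERERERERERIiIiIiIiIiIiIiIiIiIiIiIiIREREREREREREREREREiIiIiIiIiIiIiIiIiIiIiIiERERERERERERERERERESIiIiIiIiIiIiIiIiIiIiIhERERERERERERERERERERIiIiIiIiIiIiIiIiIiIiIREREREREREREREREREREREiIiIiIiIiIiIiIiIiIiIRERERERERERERERERERERESIiIiIiIiIiIiIiIiIiIRERERERERERERERERERERERIiIiIiIiIiIiIiIiIiIREREREREREREREREREREREREiIiIiIiIiIiIiIiIiIhERERERERERERERERERERERESIiIiIiIiIiIiIiIiIiERERERERERERERERERERERERMzIiIiIiIiIiIiIiIiIREREREREREREREREREREREREzMiIiIiIiIiIiIiIiIiERERERERERERERERERERERETMzIiIiIiIiIiIiIiIiIRERERERERERERERERERERERMzMiIiIiIiIiIiIiIiIhEREREREREREREREREREREREzMyIiIiIiIiIiIiIiIiERERERERERERERERERERERETMzMiIiIiIiIiIiIiIiIRERERERERERERERERERERERMzMzMiIiIiIiIiIiIiIhEREREREREREREREREREREREzMzMzIiIiIiMzIiIiIiIRERERERERERERERERERERETMzMzMzIiMzMzMyIiIiIhERERERERERERERERERERERMzMzMzMzMzMzMzIiIiIiEREREREREREREREREREREREzMzMzMzMzMzMzMyIiIiERERERERERERERERERERERETMzMzMzMzMzMzMzIiIiIRERERERERERERERERERERERMzMzMzMzMzMzMzMyIiEREREREREREREREREREREREREzMzMzMzMzMzMzMzMRERERERERERERERERERERERERETMzMzMzMzMzMzMzMxERERERERERERERERERERERERERMzMzMzMzMzMzMzMzMREREREREREREREREREREREREREzMzMzMzMzMzMzMzMzERERERERERERERERERERERERETMzMzMzMzMzMzMzMzMRERERERERERERERERERERERERMzMzMzMzMzMzMzMzMxEREREREREREREREREREREREREzMzMzMzMzMzMzMzMzMRERERERERERERERERERERERETMzMzMzMzMzMzMzMzMzERERERERERERERERERERERERMzMzMzMzMzMzMzMzMzMzEREREREREREREREREREREREzMzMzMzMzMzMzMzMzMzMzERERERERERERERERERERETMzMzMzMzMzMzMzMzMzMzMxERERERERERERERERERERMzMzMzMzMzMzMzMzMzMzMzMREREREREREREREREREREzMzMzMzMzMzMzMzMzMzMzMzERERERERERERERERERETMzMzMzMzMzMzMzMzMzMzMzMxERERERERERERERERERMzMzMzMzMzMzMzMzMzMzMzMzEREREREREREREREREREzMzMzMzMzMzMzMzMzMzMzMzMRERERERERERERERERETMzMzMzMzMzMzMzMzMzMzMzMzERERERERERERERERERMzMzMzMzMzMzMzMzMzMzMzMzMzEREREREREREREREREzMzMzMzMzMzMzMzMzMzMzMzMzMxERERERERERERERETMzMzMzMzMzMzMzMzMzMzMzMzMzERERERERERERERERMzMzMzMzMzMzMzMzMzMzMzMzMzMREREREREREREREREzMzMzMzMzMzMzMzMzMzMzMzMzMxERERERERERERERETMzMzMzMzMzMzMzMzMzMzMzMzMzERERERERERERERERMzMzMzMzMzMzMzMzMzMzMzMzMzMREREREREREREREREzMzMzMzMzMzMzMzMzMzMzMzMzMxERERERERERERERETMzMzMzMzMzMzMzMzMzMzMzMzMzERERERERERERERER"/>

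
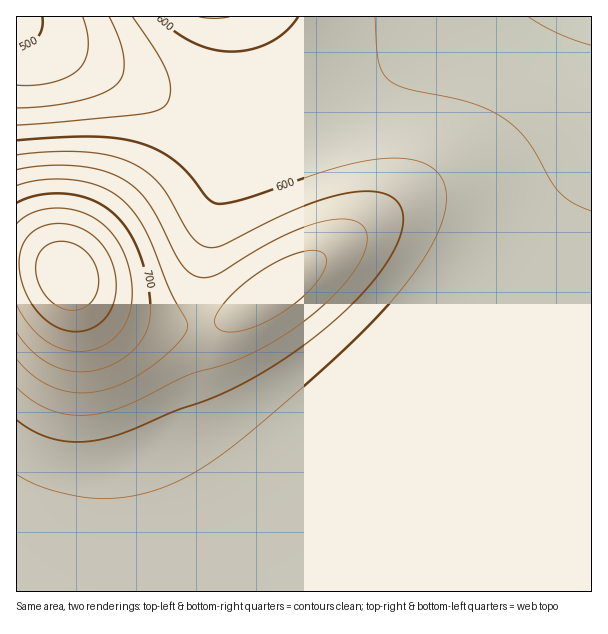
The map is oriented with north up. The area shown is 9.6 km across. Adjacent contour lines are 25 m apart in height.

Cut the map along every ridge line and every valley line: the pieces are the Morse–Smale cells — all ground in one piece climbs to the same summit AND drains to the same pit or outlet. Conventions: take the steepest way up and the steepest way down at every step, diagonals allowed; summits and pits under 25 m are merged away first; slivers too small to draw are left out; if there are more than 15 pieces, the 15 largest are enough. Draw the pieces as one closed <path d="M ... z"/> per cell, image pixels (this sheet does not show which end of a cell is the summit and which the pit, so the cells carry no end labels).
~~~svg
<path d="M591 16l-133 0-65 52-31 22-41 22-16 4-39 0-18-2-7 33-9 29-2 21 6 21 12 24 29 46-37 25-15 7-21 5-51-1-31-10-21-10-31-23 15 52 13 95 12 51 4 113 478-1z"/><path d="M17 20l-1 571 97 1 1-56-4-57-12-51-13-95-7-31-10-23 25 21 29 14 40 11 42 0 17-3 19-9 37-25-29-46-12-24-6-21 0-14 14-48 3-21-49-8-42-12-87-40z"/><path d="M456 16l-219 0 5 16 6 34-1 47 19 3 39 0 16-4 41-22 31-22 32-24z"/><path d="M236 16l-219 0-1 4 53 34 87 40 42 12 48 8 2-6 0-42-6-34z"/>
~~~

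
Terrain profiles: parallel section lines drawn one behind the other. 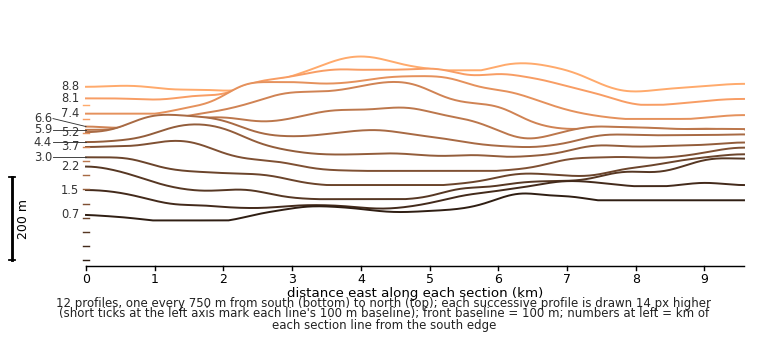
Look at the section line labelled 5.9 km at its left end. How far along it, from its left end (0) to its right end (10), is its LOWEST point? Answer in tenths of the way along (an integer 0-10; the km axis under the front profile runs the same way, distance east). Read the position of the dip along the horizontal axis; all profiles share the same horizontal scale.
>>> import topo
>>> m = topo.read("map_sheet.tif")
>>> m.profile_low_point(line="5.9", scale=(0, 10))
7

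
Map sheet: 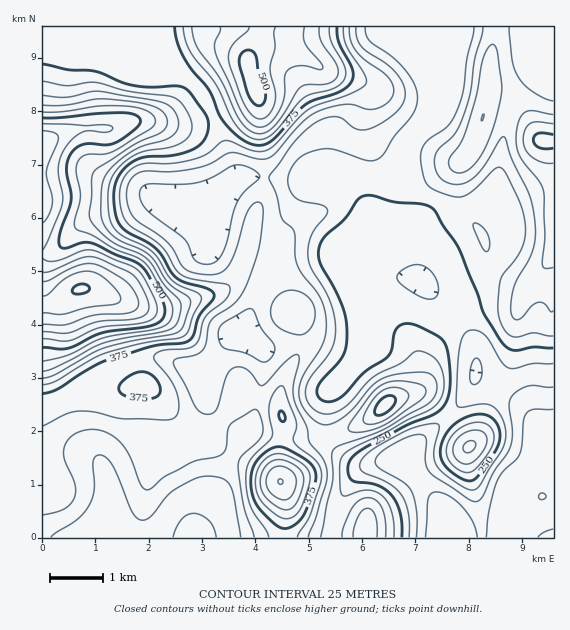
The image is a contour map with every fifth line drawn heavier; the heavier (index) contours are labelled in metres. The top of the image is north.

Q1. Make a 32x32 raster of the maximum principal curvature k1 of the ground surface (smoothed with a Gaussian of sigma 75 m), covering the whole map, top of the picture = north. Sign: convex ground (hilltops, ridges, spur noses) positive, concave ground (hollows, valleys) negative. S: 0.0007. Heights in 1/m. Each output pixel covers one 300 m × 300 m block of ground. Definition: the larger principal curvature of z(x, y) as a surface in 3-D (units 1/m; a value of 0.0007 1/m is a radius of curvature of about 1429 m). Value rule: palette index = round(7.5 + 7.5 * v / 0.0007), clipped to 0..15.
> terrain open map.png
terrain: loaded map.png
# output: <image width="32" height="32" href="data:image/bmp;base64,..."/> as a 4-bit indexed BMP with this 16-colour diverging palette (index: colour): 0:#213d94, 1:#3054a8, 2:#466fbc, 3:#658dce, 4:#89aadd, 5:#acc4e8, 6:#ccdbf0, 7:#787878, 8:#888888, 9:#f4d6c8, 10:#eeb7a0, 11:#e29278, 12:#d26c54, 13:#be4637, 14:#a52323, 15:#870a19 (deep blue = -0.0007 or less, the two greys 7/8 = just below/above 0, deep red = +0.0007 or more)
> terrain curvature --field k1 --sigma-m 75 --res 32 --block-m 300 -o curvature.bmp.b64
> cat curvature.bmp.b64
<image width="32" height="32" href="data:image/bmp;base64,Qk12AgAAAAAAAHYAAAAoAAAAIAAAACAAAAABAAQAAAAAAAACAAATCwAAEwsAABAAAAAAAAAAlD0hAKhUMAC8b0YAzo1lAN2qiQDoxKwA8NvMAHh4eACIiIgAyNb0AKC37gB4kuIAVGzSADdGvgAjI6UAGQqHAIh3eJd3d4ismJvpmHeLiIeJiHmod3eavriK6ph3jIiYmZh4uHd3jN+ni9upd713mZmIeKmHd5z+25mpmpjsZ5iIh3mZmIm8/dyGd2m8+3iYiHd5iJmqmdqKuYdnrv+6h4h3iYeJqWXMmu/pd5vf2XeIiIh4qYuH36mu/7mqrMh3iJmZmqh6uu5FZ9//yomoeKh4mruXecnPVnit7el3qXi5d4mpd3q4j6eImZnKd5l4nJZ4h4qpl2vJmHaaqnaaeHupiInuhniJqph4qoqHm4m6qr3/2UZ4qquYiaiJmayay6vu7d7Kiaq6iIiIeIicib3cy8u+/qiauYd3h3eIiriL27vIRXvYiqd3d4d3iZjKh7uqynZX6XqWd3iHd4qHnLe7eJmYd8qKlnd4d3eah33HmoZ4iHe7ibmId3eJqYd92YqGd3iInJibuXiHeZh3jcqahWeIiIuneJmJmYmnZ5vIe5RYiId5pmd4iHiruHiax2rGaJmXard3eJiIq9qIqtqJ2pqqqZ23iIiYiandiczv/u/typm/x3d5mIiHv4ncibvP/rmZv9p2eJmYd5+Zt3aJqZqod8+8uZmquYd/qZeHiod3mHndia3tvKmHfrh3h4iHd4ib24it3KmIeI63d4eId3eKusuZq6ZoiHiMx3d4iHd4m5eZiJqVV3eHesd3"/>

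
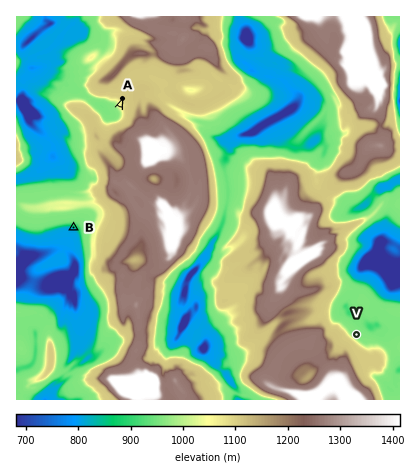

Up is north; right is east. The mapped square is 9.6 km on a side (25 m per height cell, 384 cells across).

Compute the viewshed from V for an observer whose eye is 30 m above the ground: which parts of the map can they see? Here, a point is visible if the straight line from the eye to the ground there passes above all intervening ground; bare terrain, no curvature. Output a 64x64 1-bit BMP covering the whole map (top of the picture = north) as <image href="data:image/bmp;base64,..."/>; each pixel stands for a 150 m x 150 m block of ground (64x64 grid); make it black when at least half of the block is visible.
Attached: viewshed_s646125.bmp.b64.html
<image width="64" height="64" href="data:image/bmp;base64,Qk0+AgAAAAAAAD4AAAAoAAAAQAAAAEAAAAABAAEAAAAAAAACAAATCwAAEwsAAAIAAAAAAAAA////AAAAAAAAAAAAAAAAAAAAAAAAAAAAAAAAAAAAAAAAAAAAAAAAAAAAAAAAAAAAAAAAAAAAAAAAAAAAAAAAAAAAAAAAAAAAAAAAAAAAADsAAAAAAAAA/wAAAAAAAAH/AAAAAAAAA/8AAAAAAAAD3wAAAAAAAAP/AAAAAAAADv8AAAAAAAAP/gAAAAAAAA/wAAAAAAABx+AAAAAAAAgnwAAAAAAACAMAAAAAAAAEAAAAAAAAAAIAAAAAAAAAAeYAAAAAAAAAdwAAAAAAAAAvAAAAAAAAAAWAAAAAAAAAAQAAAAAAAAABgAAAAAAAAAHAAAAAAAAAAHEAAAAAAAAAHwAAAAAAAAAPAAAAAAAAAAcAAAAAAAAAAAAAAAAAAAAAAAAAAAAAAAAAAAAAAAADAAAAAAAAAAP8AAAAAAAAAH8AAAAAAAAAPwAAAAAAAAAeAAAAAAAAAAAAAAAAAAAACAAAAAAAAAAAAAAAAAAAAAAAAAAAAAAAAAAAAAAAAAAAAAAAAAAAAAAAAAAAAAAAAAAAAAAAAAAIAAAAAAAAAAgAAAAAAAAAEAAAAAAAAABgAAAAAAAAAAAAAAAAAAAAAAAAAAAAAAAAAAAAAAAAAAAAAAAAAAAAAAAAAAAAAAAAAAAAAAAAAAAAAAAAAAAAAAAAAAAAAAAAAAAAAAAAAAAAAAAAAAAAAA=="/>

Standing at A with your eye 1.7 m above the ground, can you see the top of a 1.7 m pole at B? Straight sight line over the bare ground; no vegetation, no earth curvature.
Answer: no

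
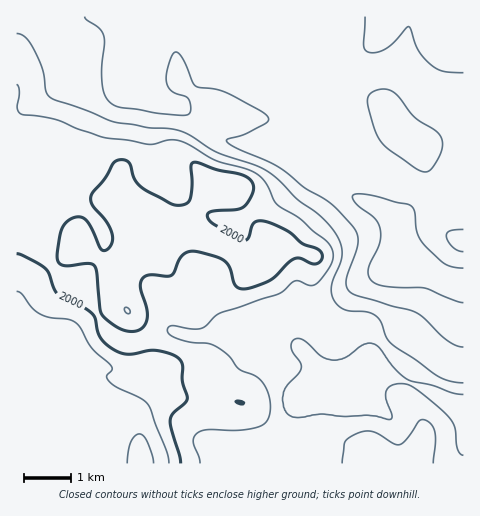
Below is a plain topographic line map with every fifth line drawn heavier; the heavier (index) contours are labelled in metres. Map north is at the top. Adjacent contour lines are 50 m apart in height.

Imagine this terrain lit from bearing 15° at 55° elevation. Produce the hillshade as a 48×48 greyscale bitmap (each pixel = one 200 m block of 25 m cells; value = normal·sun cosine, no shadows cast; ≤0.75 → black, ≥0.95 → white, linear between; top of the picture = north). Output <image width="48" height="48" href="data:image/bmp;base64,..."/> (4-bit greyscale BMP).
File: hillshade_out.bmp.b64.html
<image width="48" height="48" href="data:image/bmp;base64,Qk32BAAAAAAAAHYAAAAoAAAAMAAAADAAAAABAAQAAAAAAIAEAAATCwAAEwsAABAAAAAAAAAAAAAAABEREQAiIiIAMzMzAERERABVVVUAZmZmAHd3dwCIiIgAmZmZAKqqqgC7u7sAzMzMAN3d3QDu7u4A////AGZmZVVVRVZ4iIdlVVVVZlVVVVZmZUVVZmZmZVVVVVZ4mHZVVVVVZlVVVWZ4dlVlZmZmZVVVVmeJmGVUREVWZmZmZneal2dmZlVmVVVVZmiZhkQzIjNGeIeIiJmql2d3ZlVVVVVVRWiIZDIhERE2iIiZmZqpZVeZdlVVVVRERXiGQzIiIiJGh2d3d3d2Q2mpZVRVVDM0Z5l1RERERFZndVVVVVVVRYmWVTM0REVniZhlVmZmZ4iHVVVVVVVVaIhlVURFZ3iIh2VVZmZniZmXVVVVVVVVZ2VVZ3d4d4h2ZlVWZmZ4iIiHVVVVVVVVVEV4mYiHZlVWiIh3d3d3d3d3ZlVVVVVVRGiZmGZlQzV6u6qqqZh3d2ZmZlVDNFVUWJmYdkRDIkerqYiquph3d2ZWZVQzMzRFiZh2Z0RERXmYYyR4h2Znd3ZmVUMzQzNGiHZmeGZneJmFEAJWVDRVVmZlRDNEVlVndmZ3iHeImqljACRVMiNEM0VUQzRGiZmZh3iIiHeJqqhSFGd1IjRDIRIzMzRXm7u6qpmYh3d4mHZTR4h0NFVTIAACNENXmrvLqpmId3d4dlVEV4dTNWVUMQAAJDNGeJqqmId3ZneHZVVFZ3UyNWVUMyEAIyIjVniHdmZmVYiHVEVFdlQiRVVDNEQxERARJFZlVWZlQ4mHQzNGZlQ0RUQiNGZTIREiNERVVVVSAIiGQyNWZlVVVDIiRWZVVEZ3ZURFVVUgAHd2REVmVVVmVDM1Z2VWdnm7l1VVVVMRI3dlVXdlRFVmZUVnd2VoiJu7mHdmVUIjVodlZ4hkNEVWZmZ3ZlaJqquqmZh2VURFZnZWZ4ZTM0RWZ3ZlRFeaq7qqqpl1VURFZlVVZmVDNEVnd2UyEkaJq7qrqYdURERFVVVVVVVVVniIh2MQETV4mru7l1QzMzI1VVVVRFVmZ4mYh1M0VWeJq7u5ZCEiMyJFVVVVRFZmd4iHZUR5u8zMzLl1MiM0QyNFVVVURVVWZ3ZlU0e97//ty4ZTI0VVQiNFVVVVVWZmeIdlRHvu//7cqGUzRWZUISRVVWVVVmd4mZmHaL3t3LqYdVM0VmVCEkVVVVVVVniaq7qprN3JdlVEMzNFVVQiNGZmVVVVaJmau7u7zdt0ISIiIjRVVVMzVnd2VWZ4iZmru7u7y5dCIjRERVVVVUNFZ3dmVWeJqqq7uqqpiGVEZ3d3dmVVVURWd3ZVVWeaqqqpmIh2VVVnmqmHZlVVVERWdmVVVWZ4mZh3dmZVRFZ4modmVVVVVEVmZlVVVWZniHZmZVVURVZ4h2VVVVVVRFVmZVVVVWZ3dlVWZVVVVWd3ZVVVVVVURFVWVVVVVWeIdUVWVVVVVmdmVVVVVVVURVVVVVVERHiYZUVVVVVVVnZlVVVVVVVVVVVVVVRERJmXVFVlVVVVVnZVVVVVVVVVVVVEVVQ0RKmGVWZmVVVVZmZVVVVVVVVVVVVERUQzRJh2Vnd2ZVVVZmVVVVVVVVVVVVVERVRERIdmZnd2ZVVVZmVVVVVVVVVVVVVUVVRERA=="/>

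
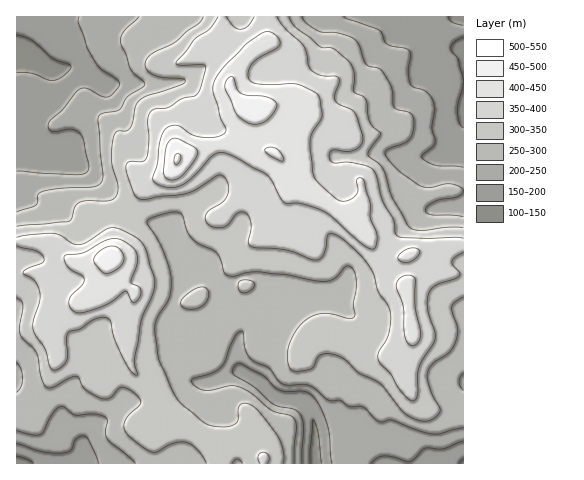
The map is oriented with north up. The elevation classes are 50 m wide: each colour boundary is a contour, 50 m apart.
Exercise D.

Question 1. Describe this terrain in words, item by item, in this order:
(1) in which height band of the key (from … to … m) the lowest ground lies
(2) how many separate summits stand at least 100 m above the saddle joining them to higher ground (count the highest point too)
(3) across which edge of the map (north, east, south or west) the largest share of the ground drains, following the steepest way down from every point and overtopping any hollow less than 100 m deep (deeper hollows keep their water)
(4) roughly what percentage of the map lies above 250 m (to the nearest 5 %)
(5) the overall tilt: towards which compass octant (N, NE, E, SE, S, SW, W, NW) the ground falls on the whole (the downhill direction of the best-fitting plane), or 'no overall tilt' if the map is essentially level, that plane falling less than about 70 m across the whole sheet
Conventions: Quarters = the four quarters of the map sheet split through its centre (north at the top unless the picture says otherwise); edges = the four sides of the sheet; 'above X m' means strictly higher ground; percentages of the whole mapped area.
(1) The lowest ground lies in the 100–150 m band.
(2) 2 summits rise at least 100 m above their surroundings.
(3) The largest share of the runoff leaves by the southern edge.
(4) About 75 % of the map lies above 250 m.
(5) On the whole the map has no overall tilt.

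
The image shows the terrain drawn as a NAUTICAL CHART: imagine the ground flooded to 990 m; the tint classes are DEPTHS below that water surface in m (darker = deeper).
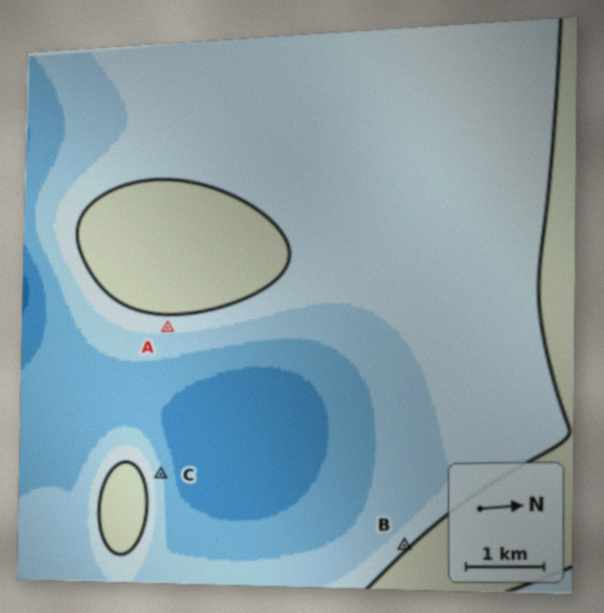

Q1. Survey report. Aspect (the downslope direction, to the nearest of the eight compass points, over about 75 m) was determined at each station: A E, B SW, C N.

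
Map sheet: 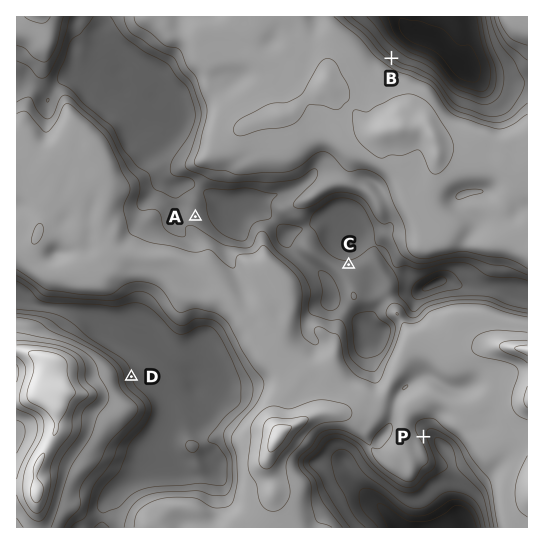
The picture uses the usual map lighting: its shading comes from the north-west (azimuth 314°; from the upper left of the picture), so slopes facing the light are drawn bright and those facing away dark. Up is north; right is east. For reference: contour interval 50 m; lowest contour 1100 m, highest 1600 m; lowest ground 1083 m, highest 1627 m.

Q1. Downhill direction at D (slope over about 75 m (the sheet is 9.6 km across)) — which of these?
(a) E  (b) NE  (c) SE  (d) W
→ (a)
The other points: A NE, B NE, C N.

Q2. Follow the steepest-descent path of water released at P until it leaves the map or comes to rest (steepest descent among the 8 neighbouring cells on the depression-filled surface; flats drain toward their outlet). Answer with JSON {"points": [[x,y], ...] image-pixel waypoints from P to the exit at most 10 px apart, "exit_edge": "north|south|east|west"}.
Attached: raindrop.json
{"points": [[423, 437], [434, 438], [438, 449], [446, 459], [453, 470], [453, 481], [453, 491], [453, 502], [459, 513], [463, 523], [465, 527]], "exit_edge": "south"}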